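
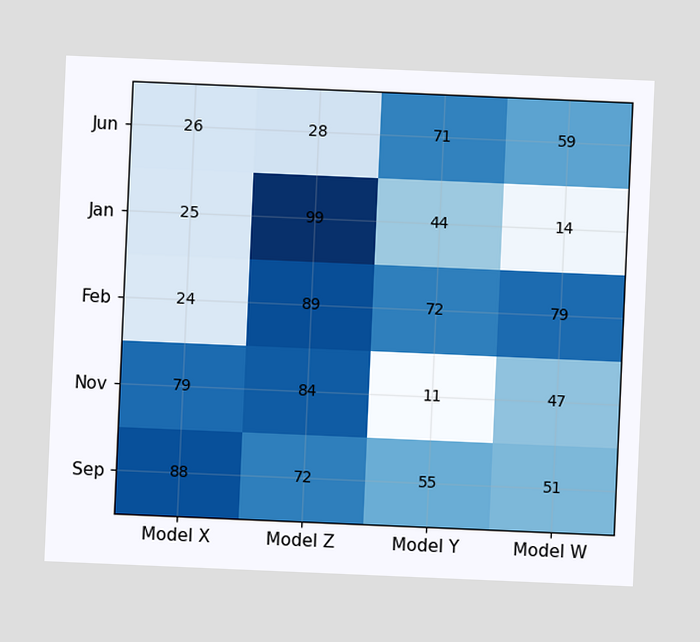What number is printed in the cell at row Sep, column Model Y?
55

The chart is tilted about 2° clockwise. The (Sep, Model Y) cell reads 55.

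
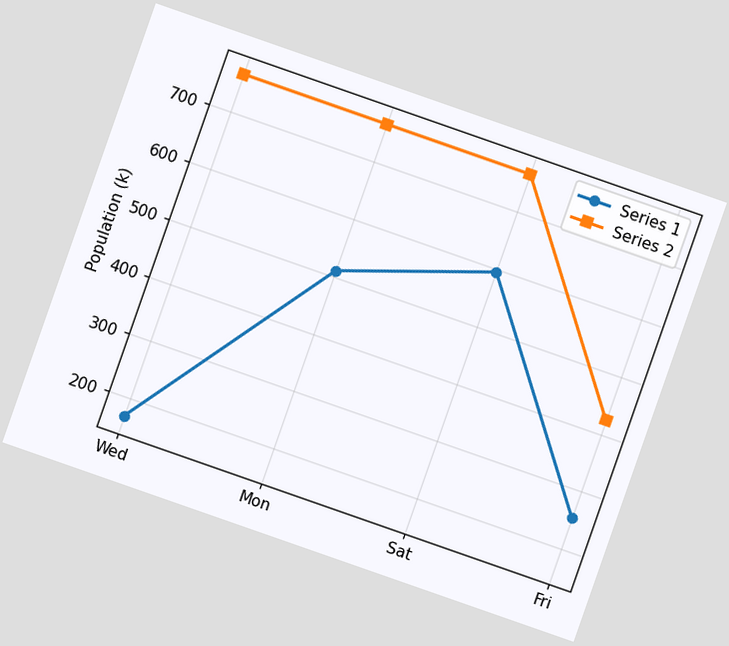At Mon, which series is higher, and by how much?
Series 2, by 255k

The chart is tilted about 19° clockwise. At Mon, Series 2 sits above the other line by 255k.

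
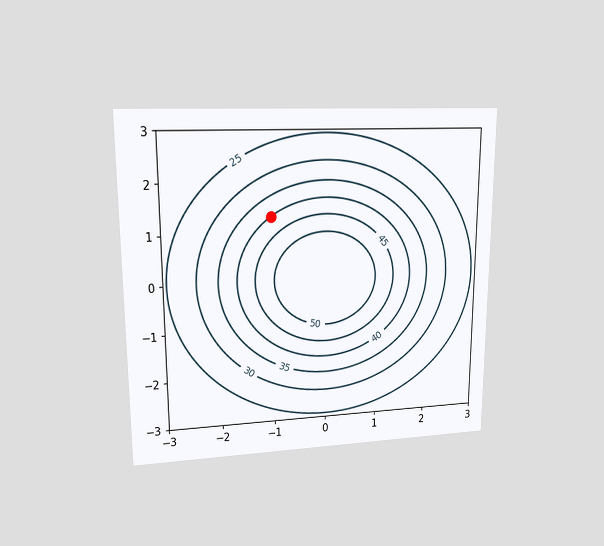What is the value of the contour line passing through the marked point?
The chart is viewed at a slight angle. The marked point sits on the contour labelled 40.

40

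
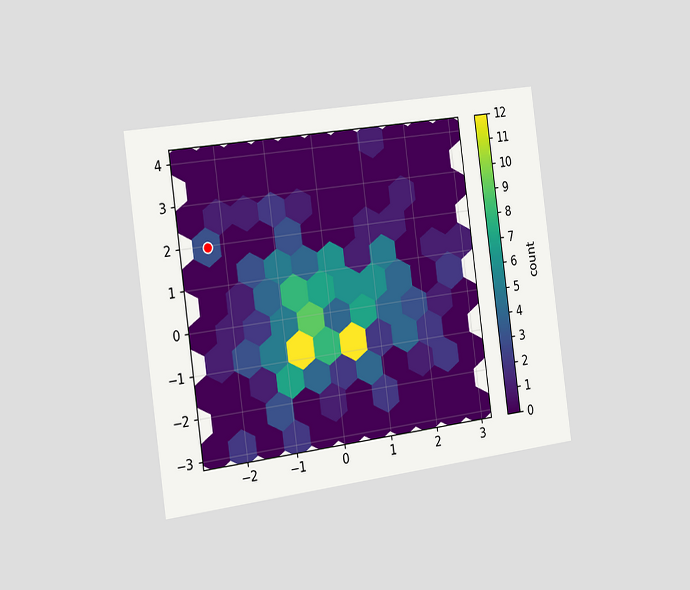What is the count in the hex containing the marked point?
The chart is tilted about 8° counter-clockwise and viewed slightly from the left. The marked hex reads 3 on the colorbar.

3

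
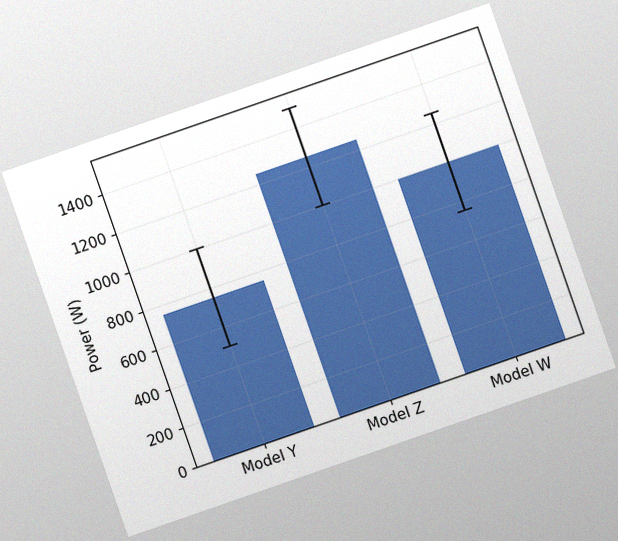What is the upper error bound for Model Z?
The chart is tilted about 19° counter-clockwise, with some photo noise. The Model Z bar's upper whisker reaches 1500W.

1500W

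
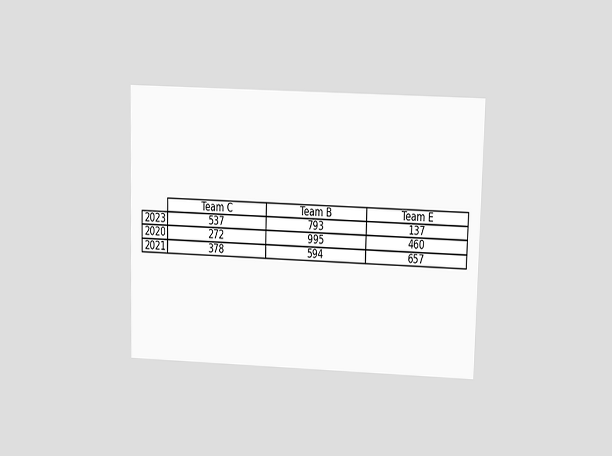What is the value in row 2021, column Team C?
The chart is viewed slightly from above. The (2021, Team C) cell reads 378.

378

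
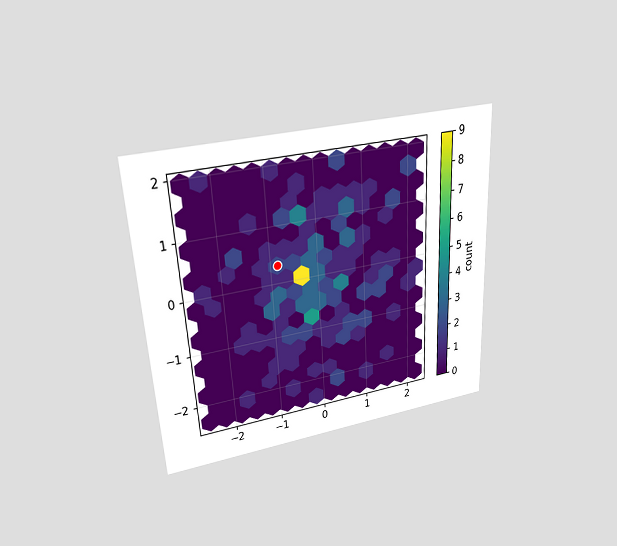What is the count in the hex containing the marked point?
The chart is tilted about 3° counter-clockwise and viewed slightly from above. The marked hex reads 2 on the colorbar.

2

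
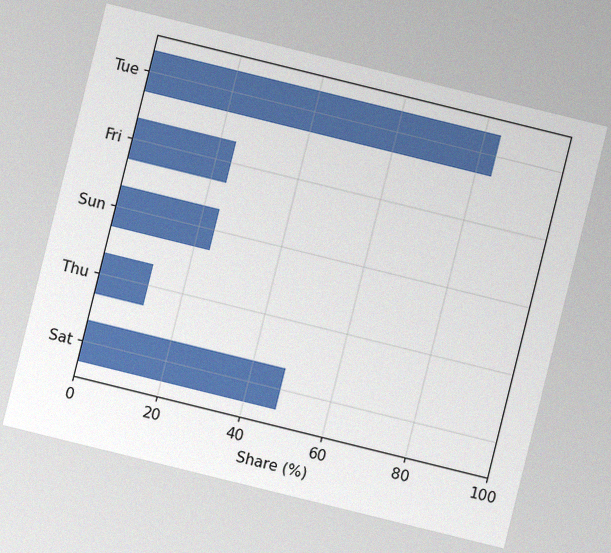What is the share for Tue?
84%

The chart is tilted about 14° clockwise, with some photo noise. Reading along the chart's x-axis, the Tue bar reaches 84%.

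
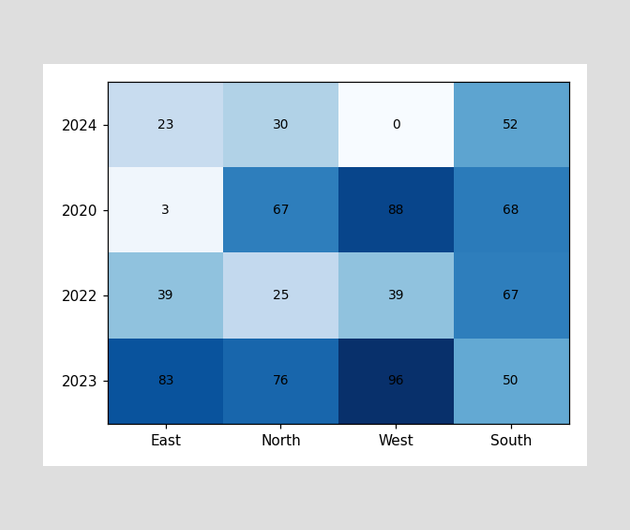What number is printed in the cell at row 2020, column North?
67

The (2020, North) cell reads 67.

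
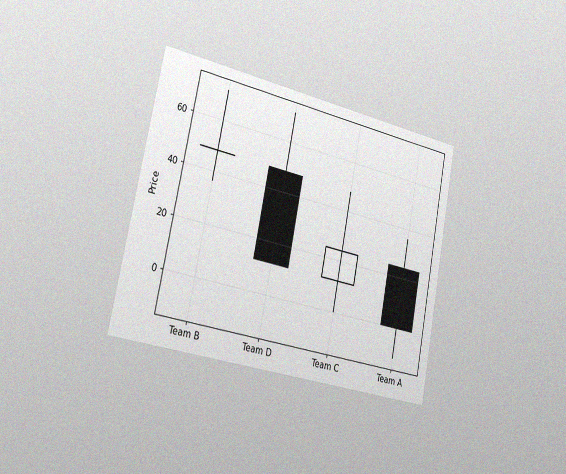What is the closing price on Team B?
The chart is tilted about 11° clockwise and viewed slightly from the left, with some photo noise. The Team B candle closes at 48.

48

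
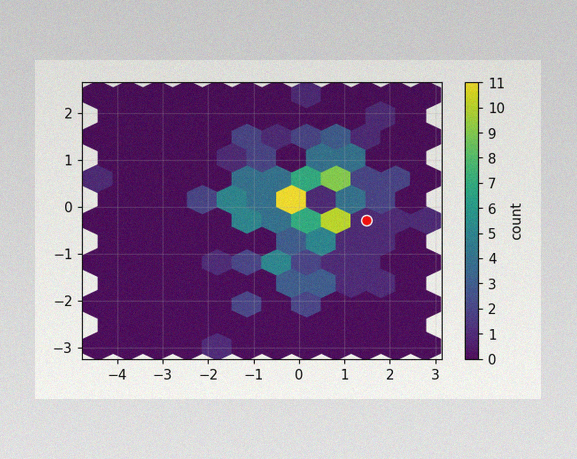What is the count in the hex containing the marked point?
1

The image has some photo noise and uneven lighting. The marked hex reads 1 on the colorbar.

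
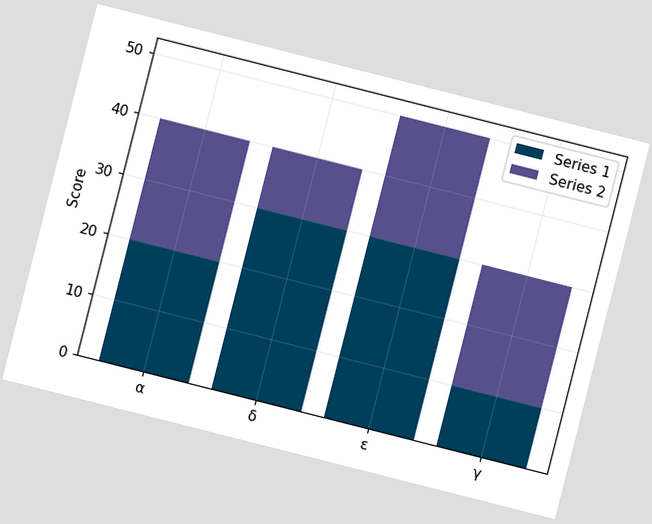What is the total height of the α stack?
40

The chart is tilted about 14° clockwise. The α stack's top reaches 40 on the y-axis.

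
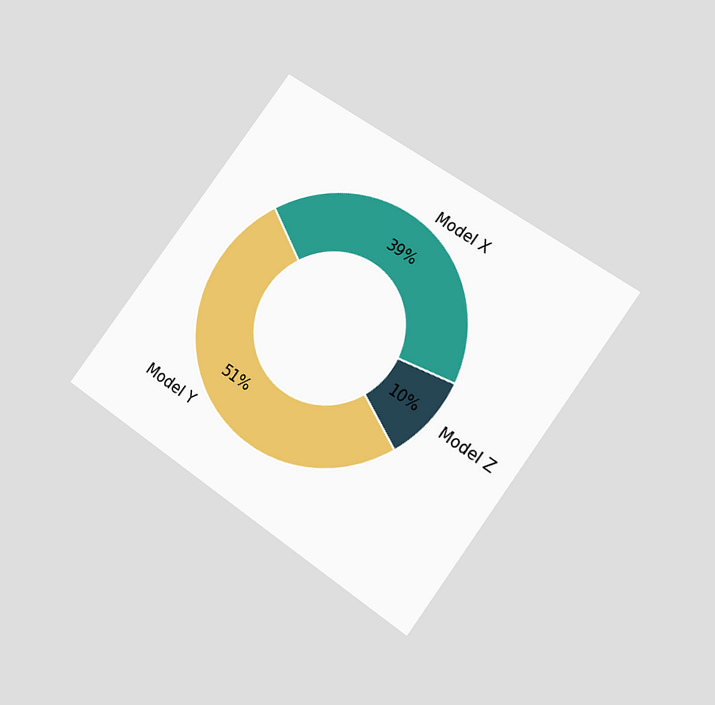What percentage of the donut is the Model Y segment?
The chart is tilted about 36° clockwise and viewed at a slight angle. The Model Y segment takes up 51% of the ring.

51%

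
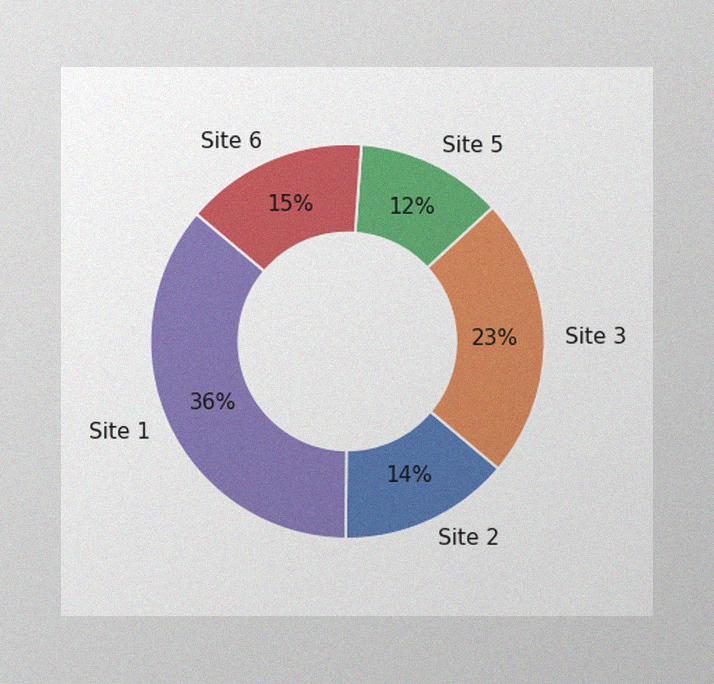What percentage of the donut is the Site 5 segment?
12%

The image has some photo noise and uneven lighting. The Site 5 segment takes up 12% of the ring.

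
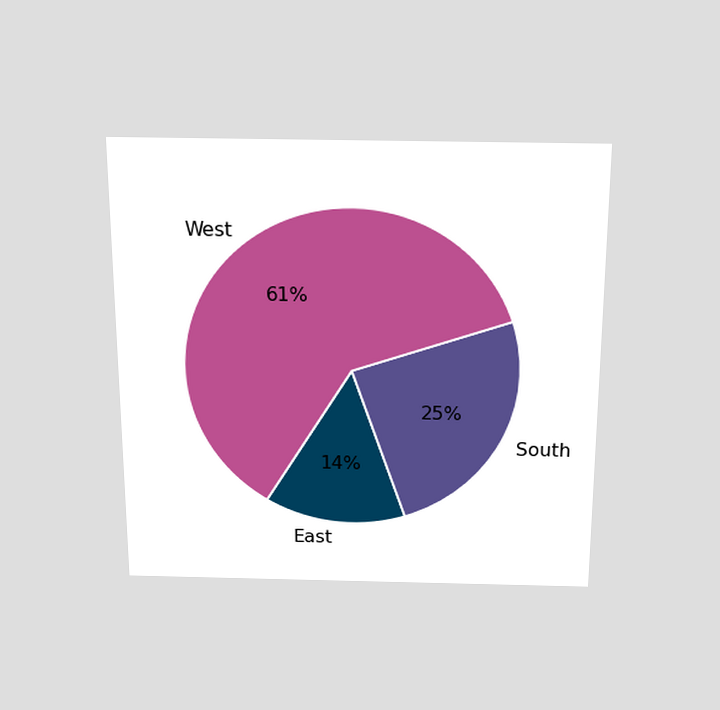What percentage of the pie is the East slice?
The chart is viewed slightly from above. The East slice takes up 14% of the pie.

14%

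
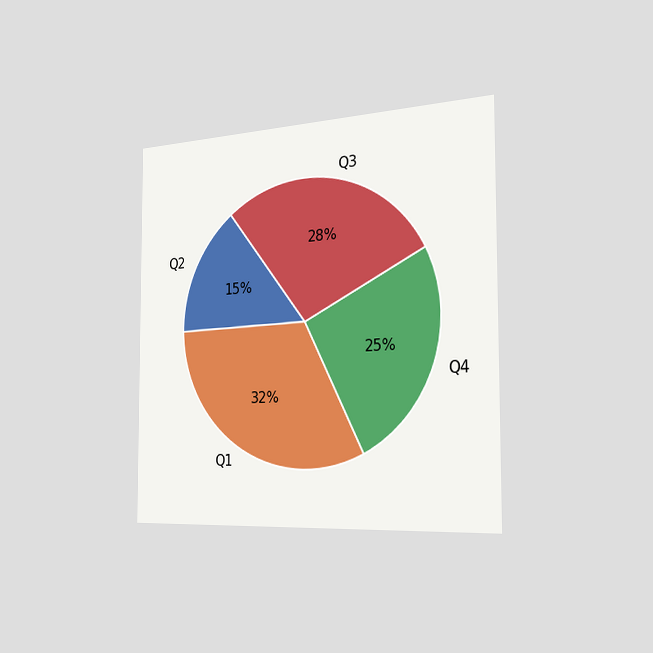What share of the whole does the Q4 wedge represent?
The chart is viewed slightly from the right. The Q4 slice takes up 25% of the pie.

25%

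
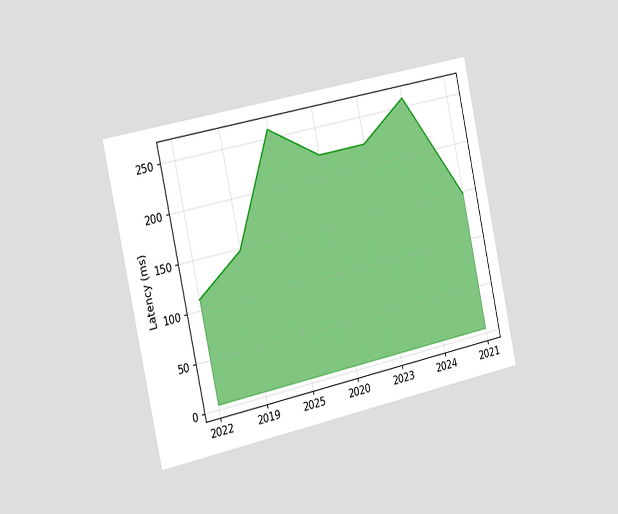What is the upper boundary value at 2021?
The chart is tilted about 12° counter-clockwise and viewed slightly from the left. At 2021 the upper boundary is at 148ms.

148ms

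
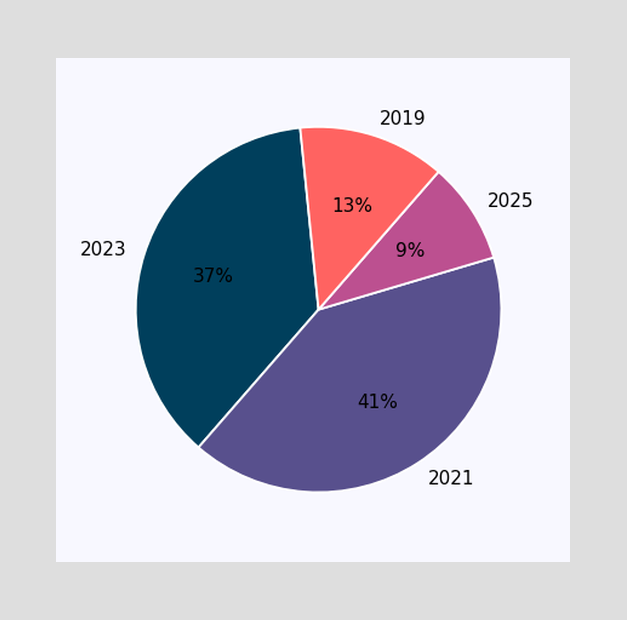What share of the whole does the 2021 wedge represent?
41%

The 2021 slice takes up 41% of the pie.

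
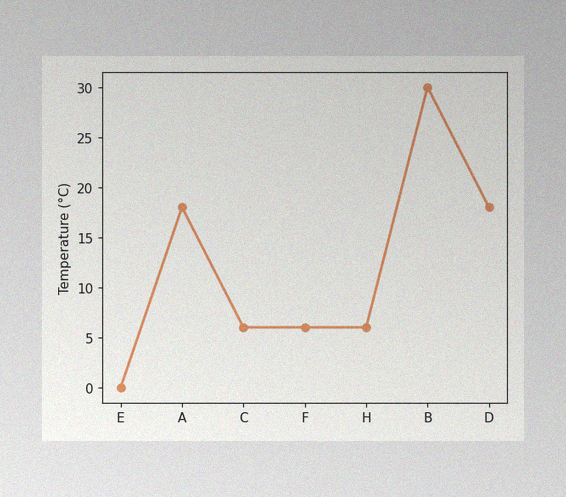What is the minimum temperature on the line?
0°C

The image has some photo noise and uneven lighting. The lowest point is at E, and reading across to the y-axis gives 0°C.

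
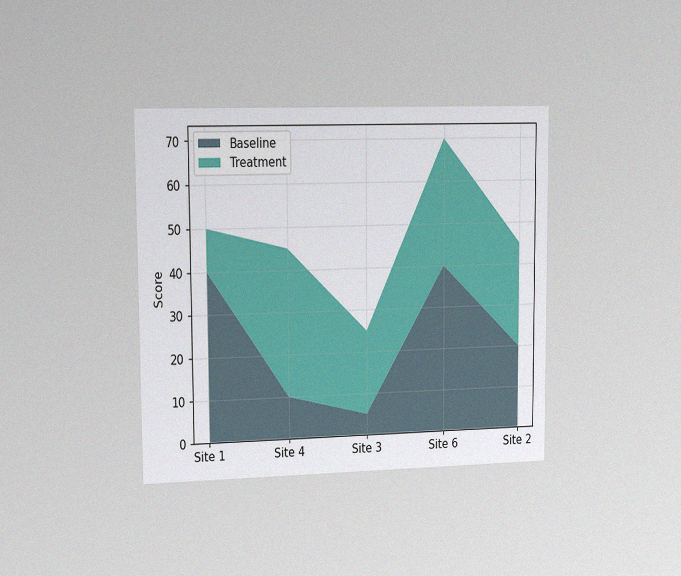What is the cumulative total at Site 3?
The chart is viewed slightly from the left, with some photo noise. The stacked total at Site 3 reaches 25.

25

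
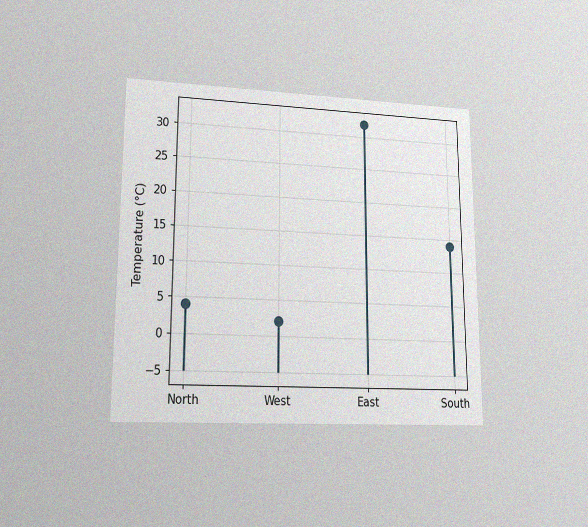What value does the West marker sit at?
2°C

The chart is viewed at a slight angle, with some photo noise. The West marker sits at 2°C.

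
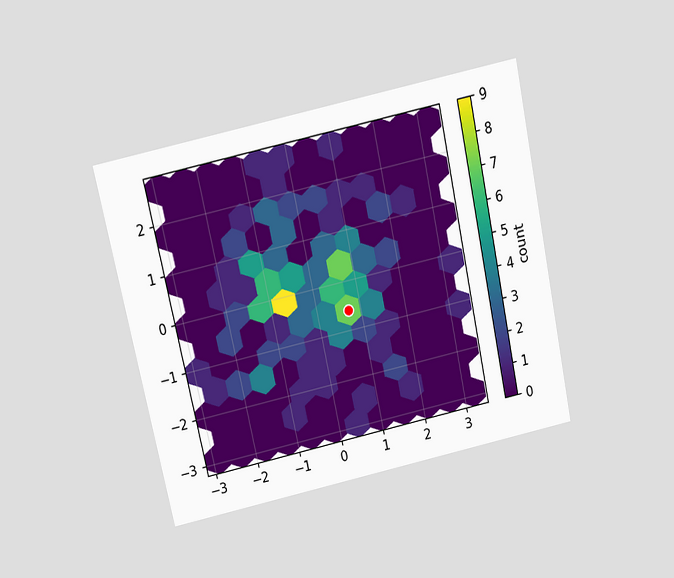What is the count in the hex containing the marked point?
7

The chart is tilted about 12° counter-clockwise and viewed slightly from above. The marked hex reads 7 on the colorbar.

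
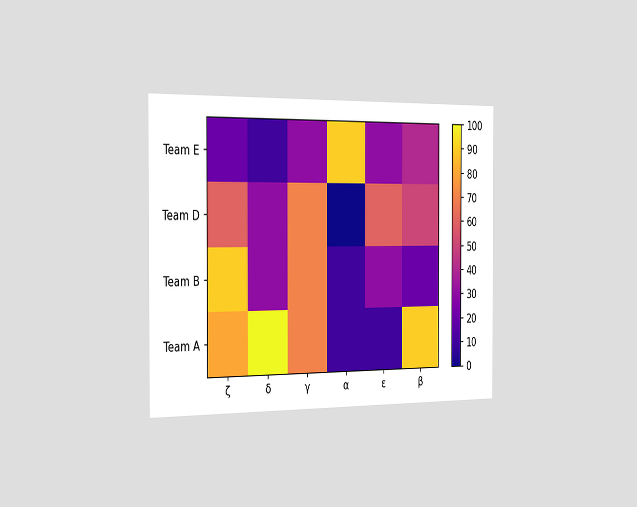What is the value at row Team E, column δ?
The chart is viewed slightly from the left. Matching cell (Team E, δ) against the colorbar gives 10.

10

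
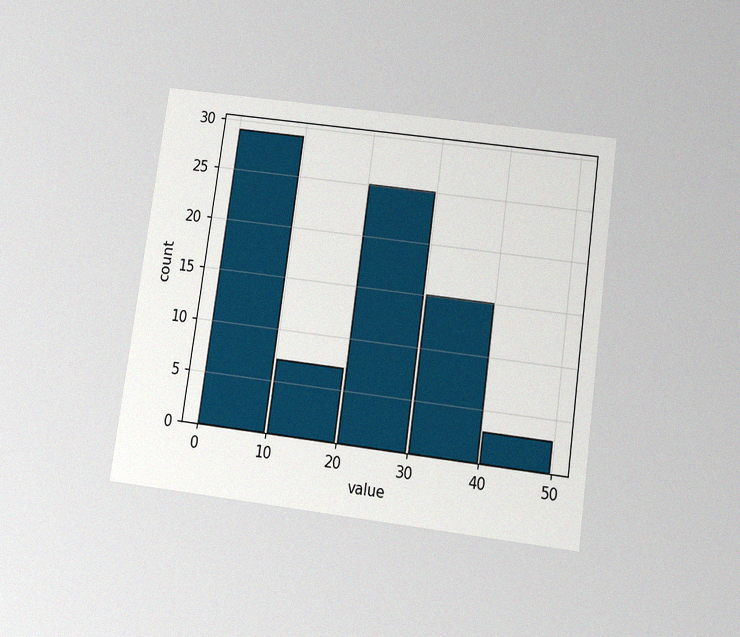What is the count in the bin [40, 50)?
3

The chart is tilted about 8° clockwise and viewed slightly from below, with some photo noise. The [40, 50) bin has height 3.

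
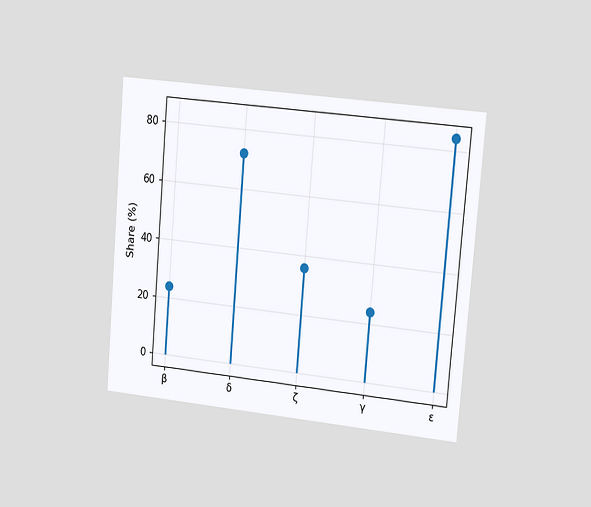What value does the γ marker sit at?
24%

The chart is tilted about 5° clockwise and viewed slightly from the right. The γ marker sits at 24%.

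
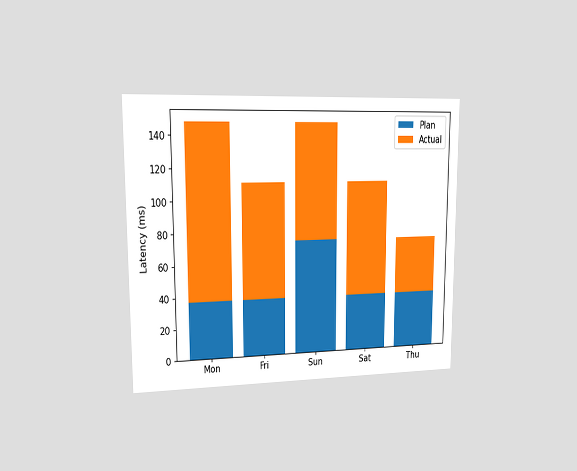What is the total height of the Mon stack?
148ms

The chart is viewed slightly from the left. The Mon stack's top reaches 148ms on the y-axis.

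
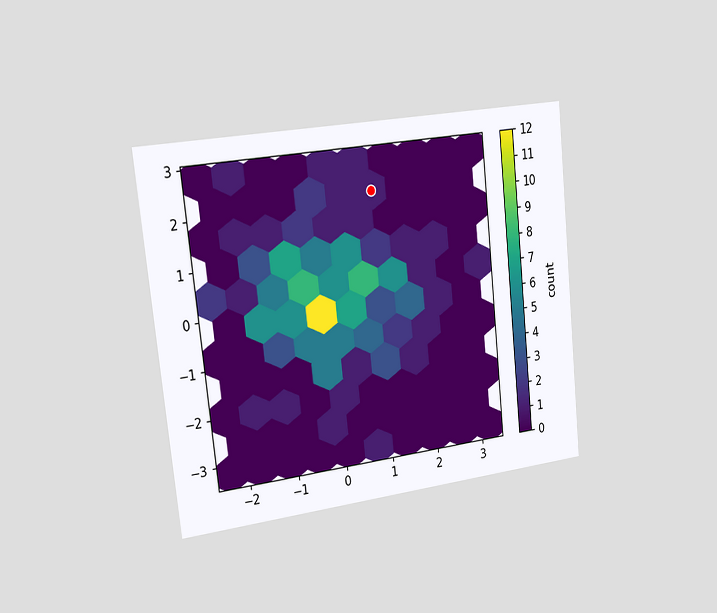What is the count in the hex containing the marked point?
1

The chart is tilted about 6° counter-clockwise and viewed slightly from the left. The marked hex reads 1 on the colorbar.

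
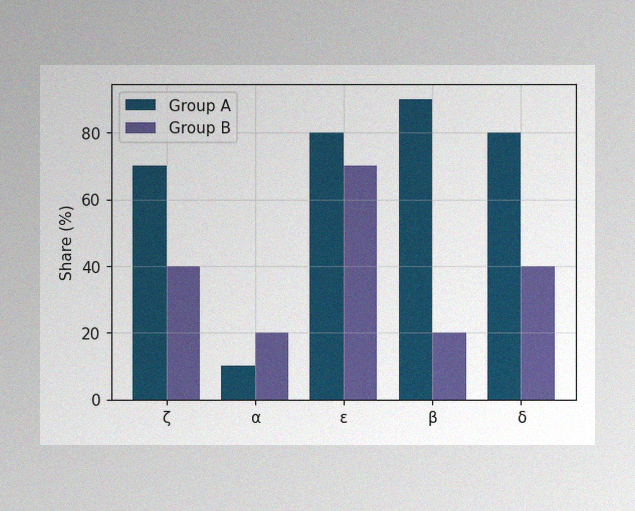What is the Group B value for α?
20%

The image has some photo noise and uneven lighting. The Group B bar at α reaches 20% on the y-axis.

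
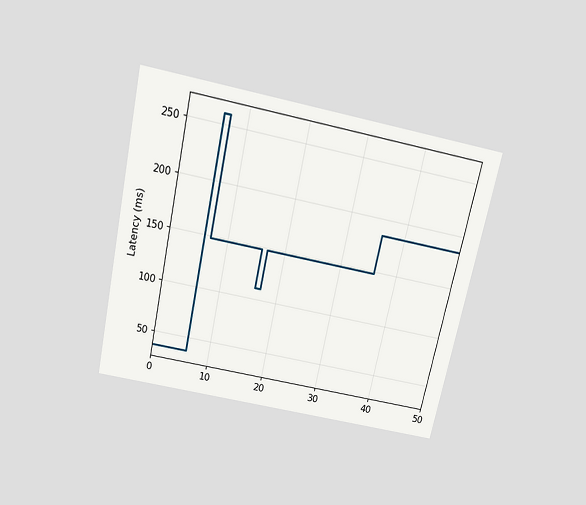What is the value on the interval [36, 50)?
The chart is tilted about 12° clockwise and viewed slightly from above. On [36, 50) the step sits at 185ms.

185ms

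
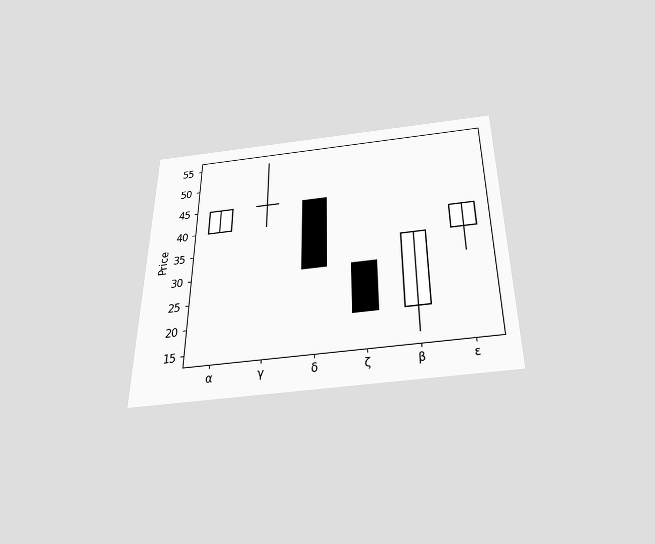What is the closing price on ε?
40

The chart is viewed slightly from below. The ε candle closes at 40.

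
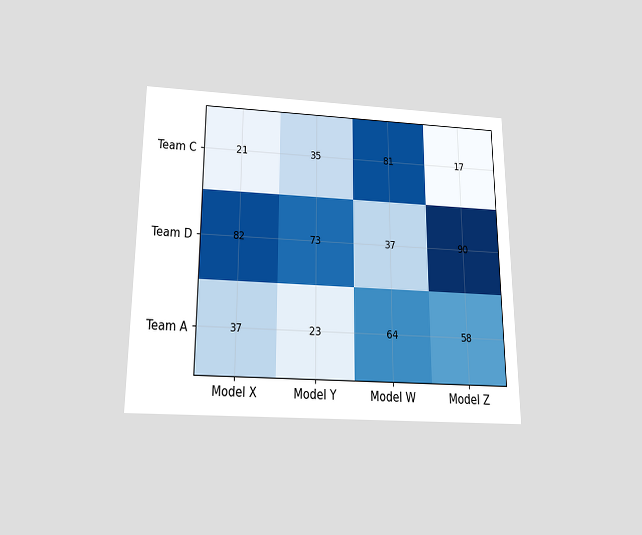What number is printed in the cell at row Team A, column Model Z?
The chart is viewed slightly from below. The (Team A, Model Z) cell reads 58.

58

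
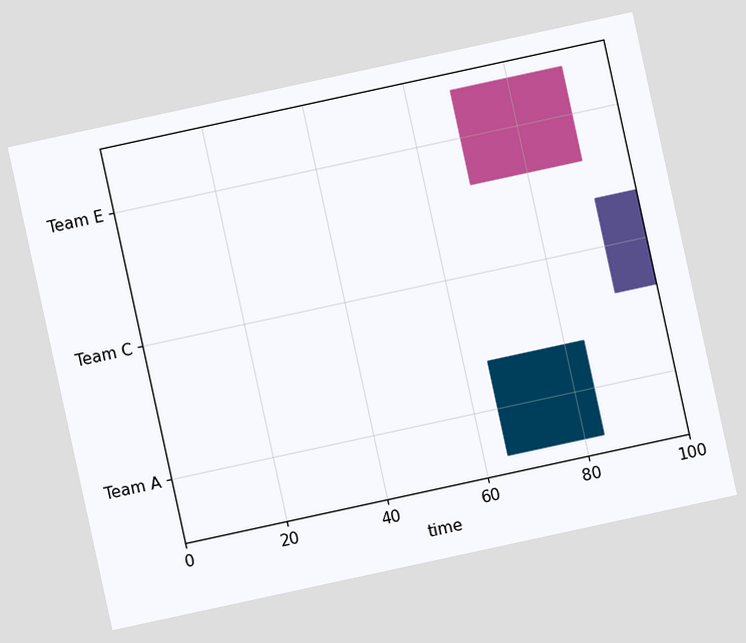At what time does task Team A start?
65

The chart is tilted about 12° counter-clockwise. The Team A bar begins at t=65.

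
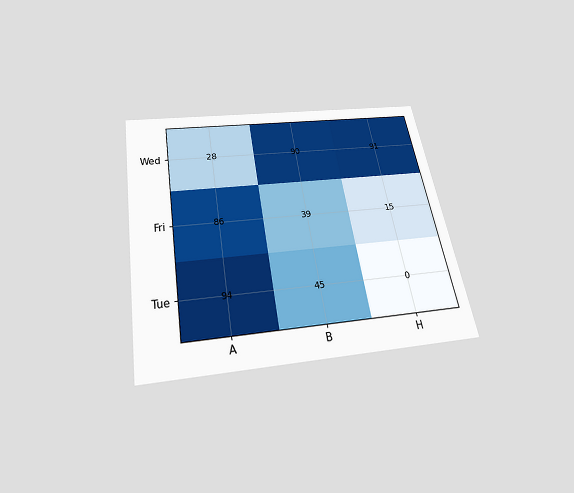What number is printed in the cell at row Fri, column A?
The chart is tilted about 10° counter-clockwise and viewed slightly from below. The (Fri, A) cell reads 86.

86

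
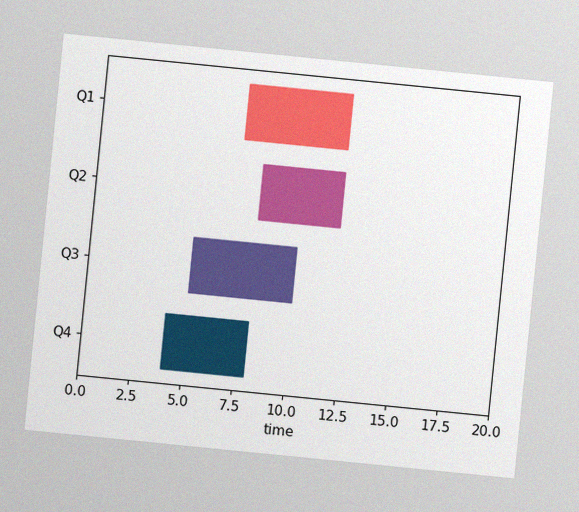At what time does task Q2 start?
8

The chart is tilted about 6° clockwise, with some photo noise. The Q2 bar begins at t=8.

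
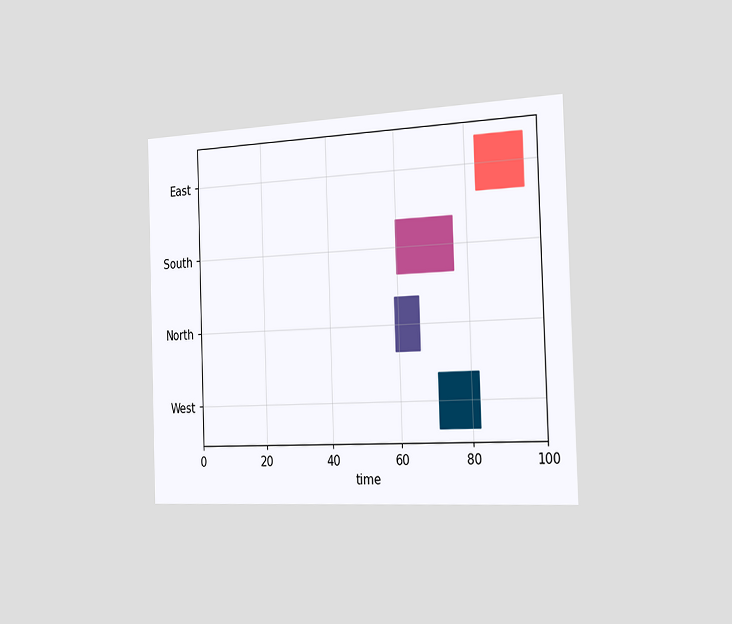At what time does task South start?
60

The chart is viewed slightly from the right. The South bar begins at t=60.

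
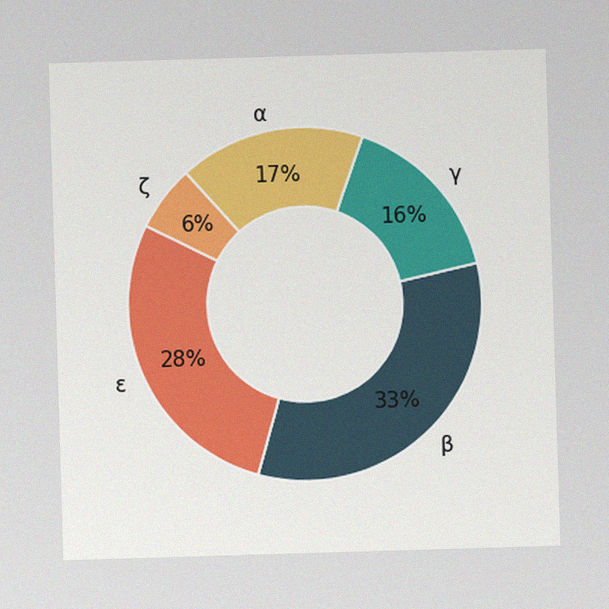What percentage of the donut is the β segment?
33%

The image has some photo noise and uneven lighting. The β segment takes up 33% of the ring.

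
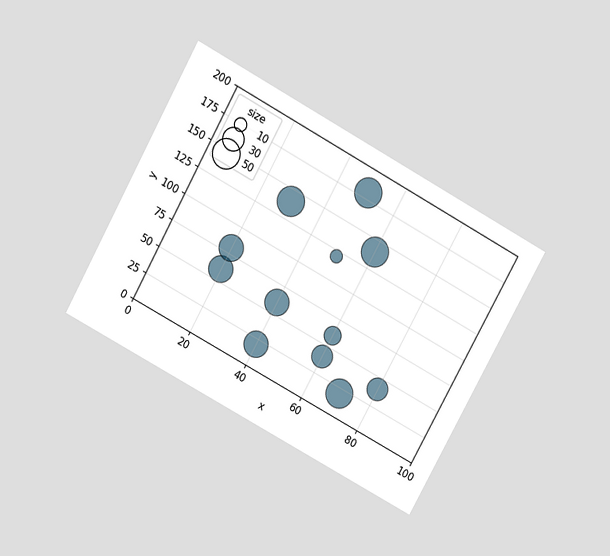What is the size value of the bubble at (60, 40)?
30

The chart is tilted about 29° clockwise and viewed slightly from above. Matching the bubble at (60, 40) against the size legend gives 30.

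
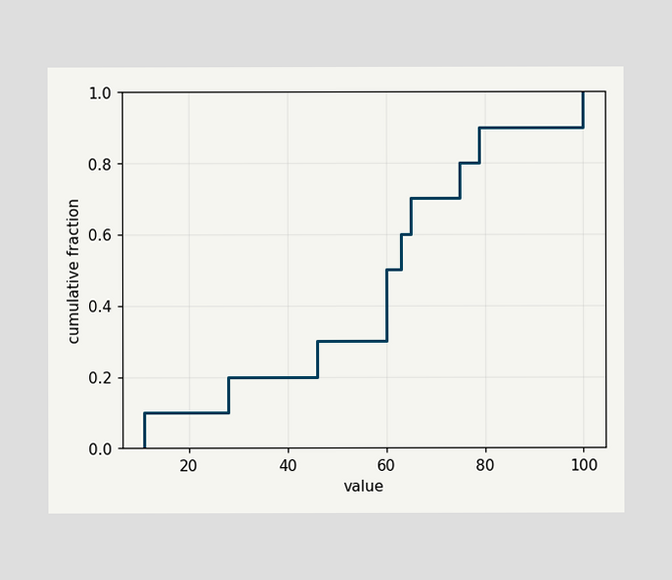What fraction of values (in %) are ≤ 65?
70%

At x=65 the ECDF step is at 70%.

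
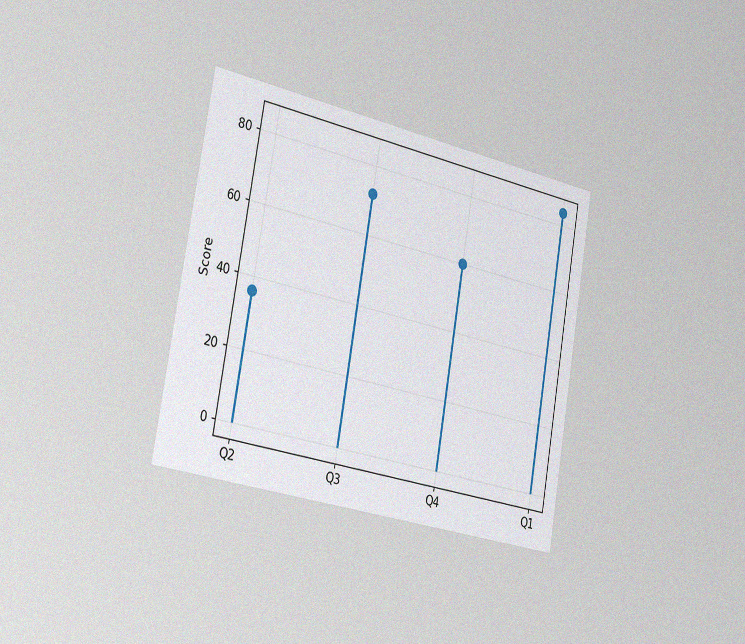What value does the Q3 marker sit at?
72

The chart is tilted about 10° clockwise and viewed slightly from the left, with some photo noise. The Q3 marker sits at 72.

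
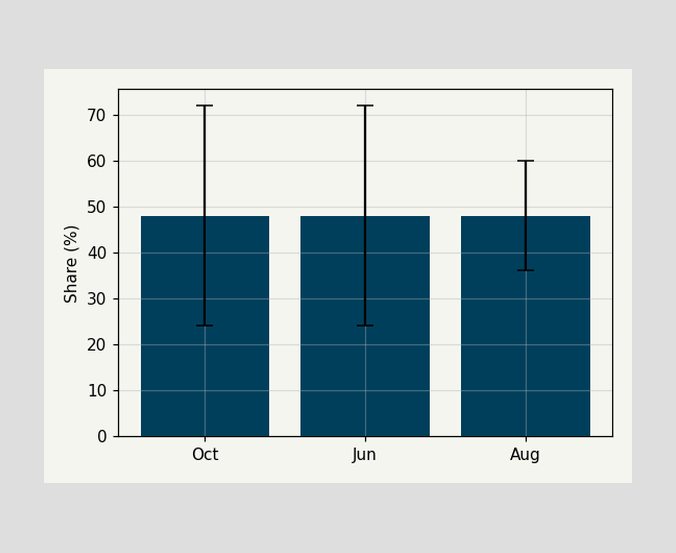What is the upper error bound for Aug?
The Aug bar's upper whisker reaches 60%.

60%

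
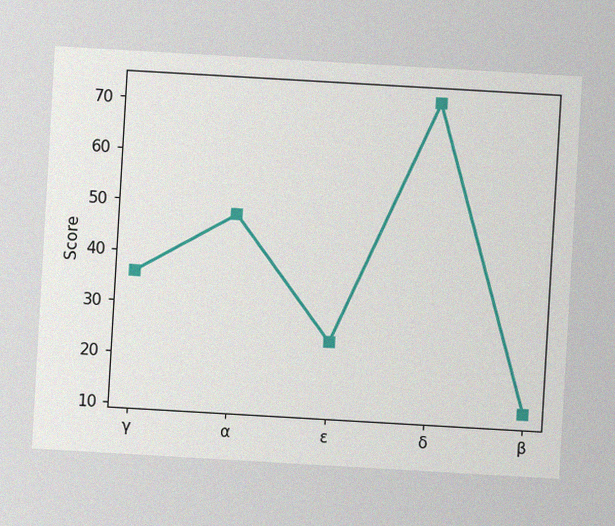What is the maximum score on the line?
72

The chart is tilted about 3° clockwise, with some photo noise. The highest point is at δ, and reading across to the y-axis gives 72.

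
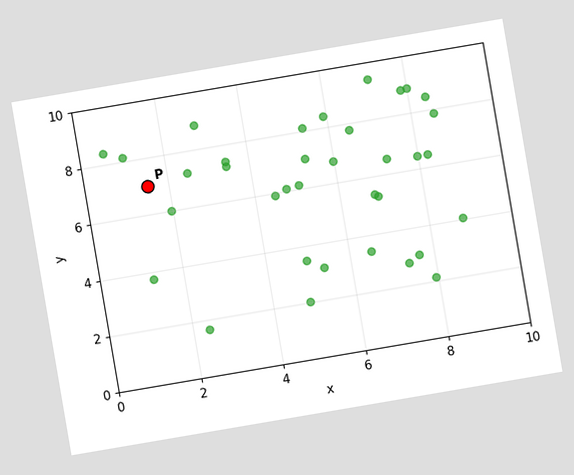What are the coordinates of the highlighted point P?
The chart is tilted about 10° counter-clockwise. Following the gridlines from P to each axis, P sits at (1.5, 7).

(1.5, 7)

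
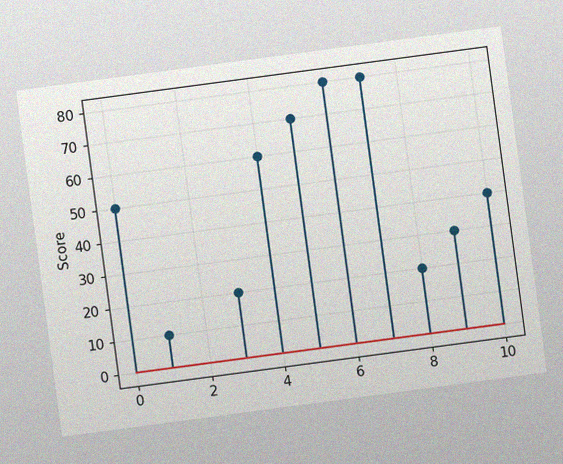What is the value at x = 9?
30

The chart is tilted about 8° counter-clockwise, with some photo noise. The stem at x=9 reaches 30.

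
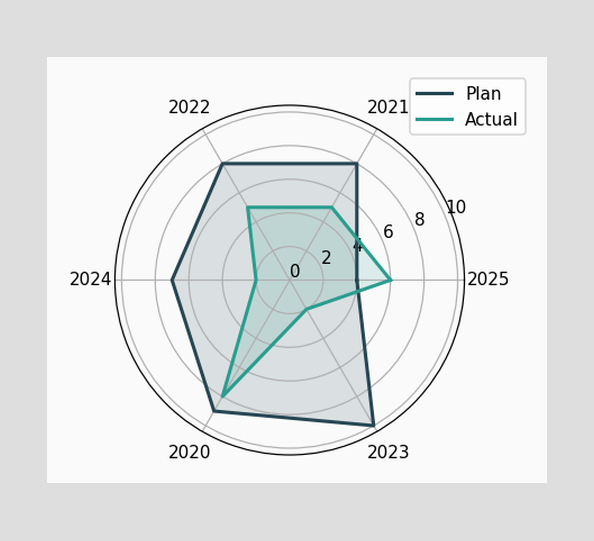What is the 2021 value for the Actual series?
On the 2021 axis, Actual reaches 5.

5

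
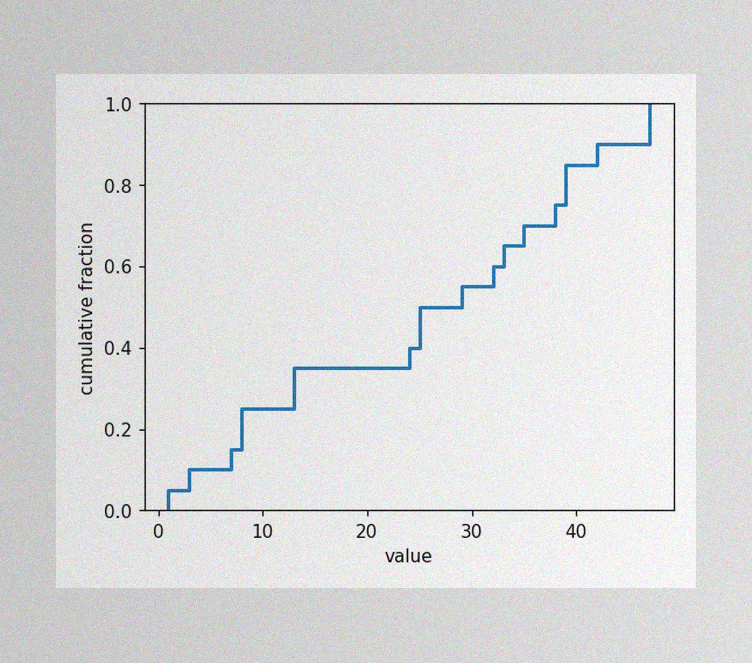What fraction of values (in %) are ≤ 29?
The image has some photo noise and uneven lighting. At x=29 the ECDF step is at 55%.

55%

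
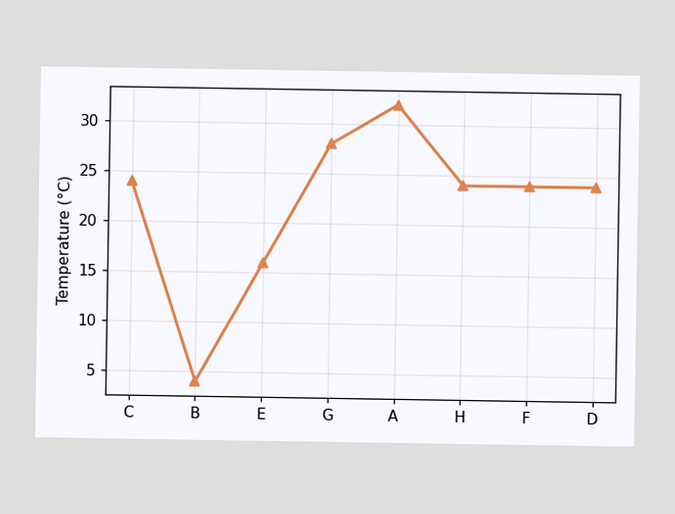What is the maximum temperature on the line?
The highest point is at A, and reading across to the y-axis gives 32°C.

32°C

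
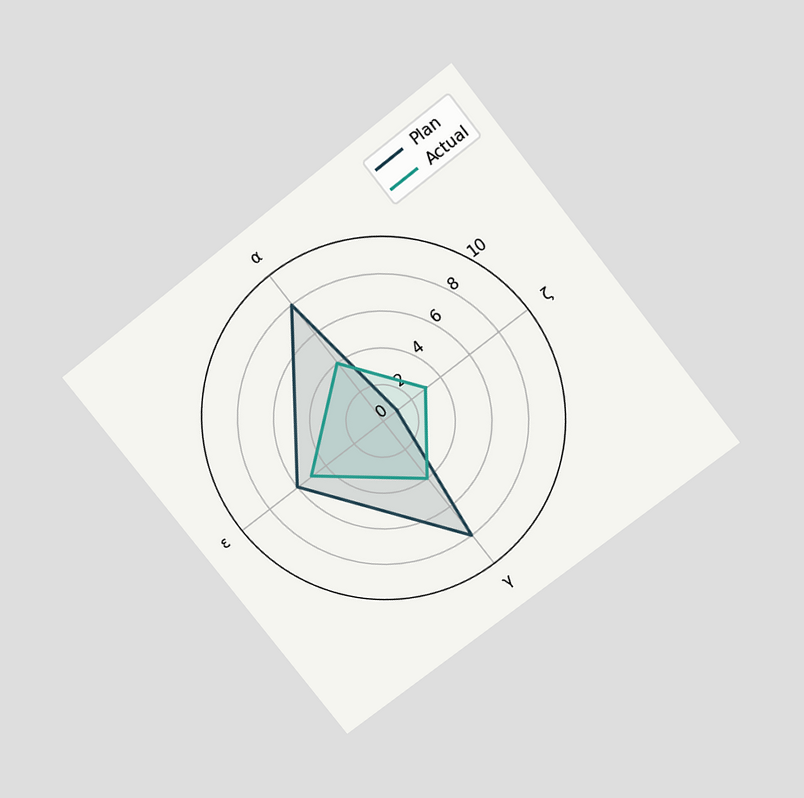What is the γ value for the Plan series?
8

The chart is tilted about 38° counter-clockwise and viewed slightly from above. On the γ axis, Plan reaches 8.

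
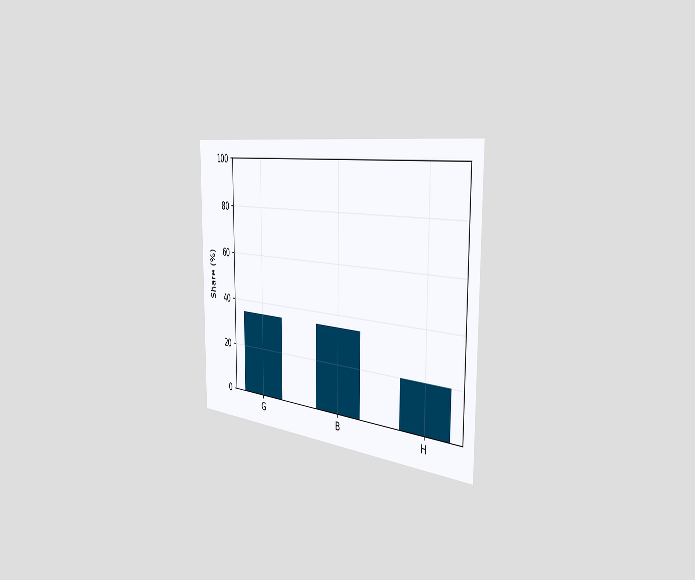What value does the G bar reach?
The chart is viewed slightly from the right. Reading along the chart's y-axis, the G bar reaches 35%.

35%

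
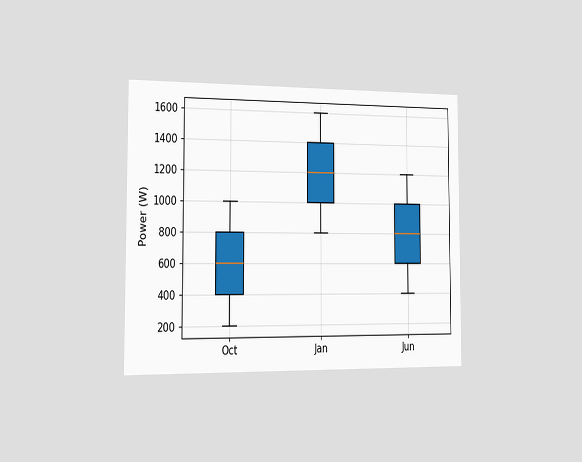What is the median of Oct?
The chart is viewed slightly from the left. The median line in the Oct box sits at 600W.

600W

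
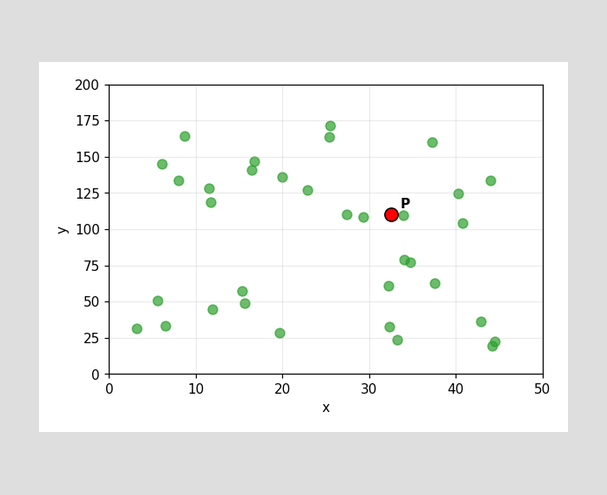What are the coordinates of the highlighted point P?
Following the gridlines from P to each axis, P sits at (32.5, 110).

(32.5, 110)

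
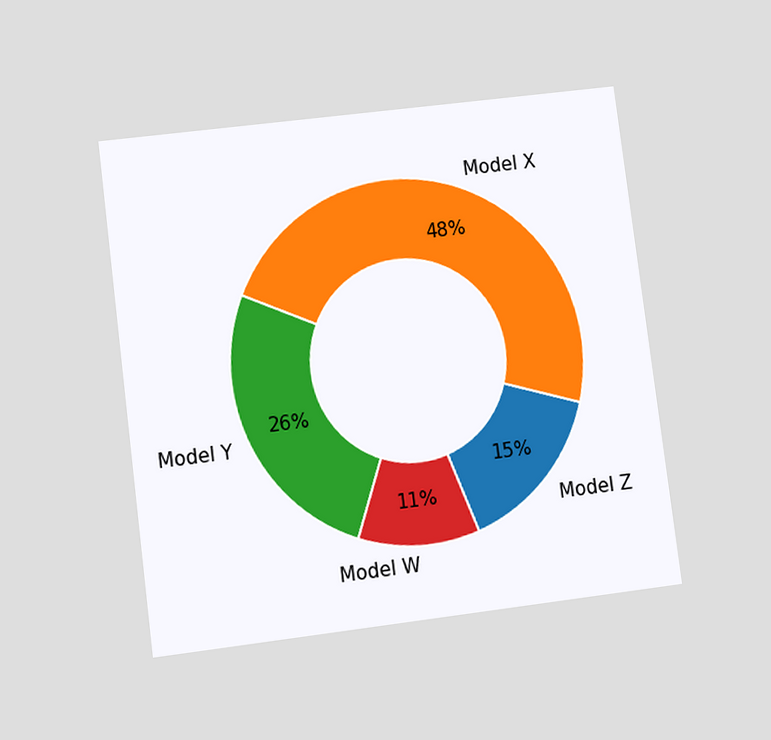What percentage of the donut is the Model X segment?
The chart is tilted about 7° counter-clockwise and viewed at a slight angle. The Model X segment takes up 48% of the ring.

48%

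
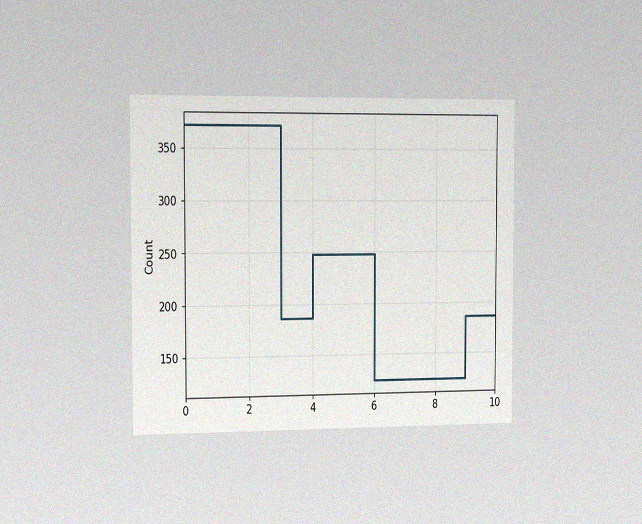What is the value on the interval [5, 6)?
248

The chart is viewed slightly from the left, with some photo noise. On [5, 6) the step sits at 248.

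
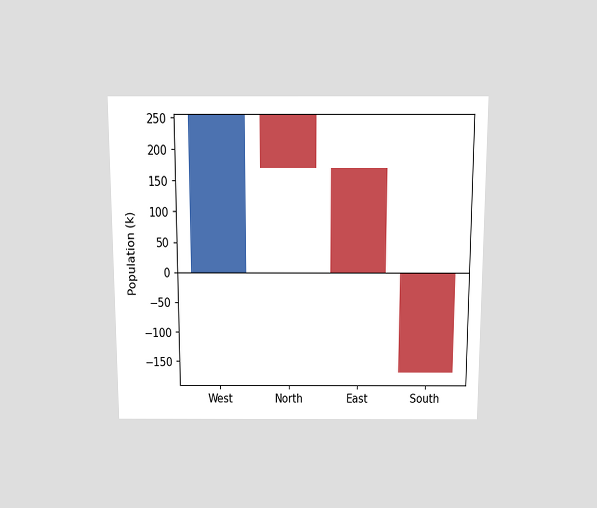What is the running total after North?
The chart is viewed slightly from above. After North the running total reaches 170k.

170k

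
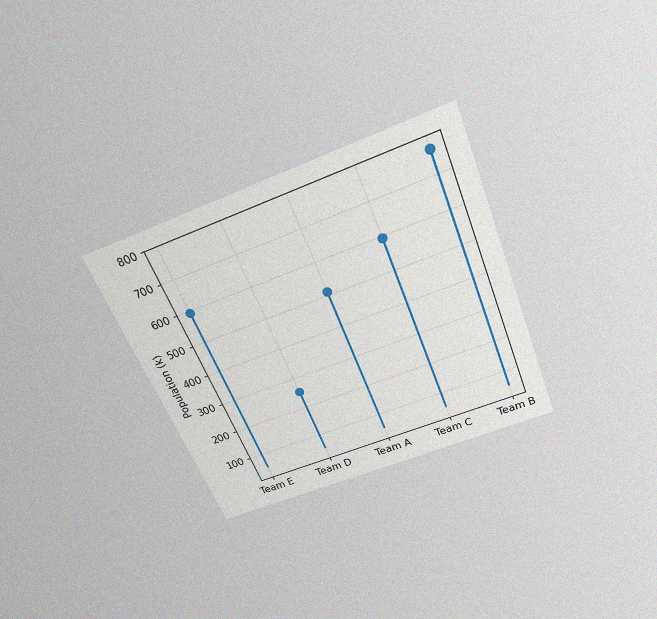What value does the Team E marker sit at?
The chart is tilted about 22° counter-clockwise and viewed slightly from above, with some photo noise. The Team E marker sits at 595k.

595k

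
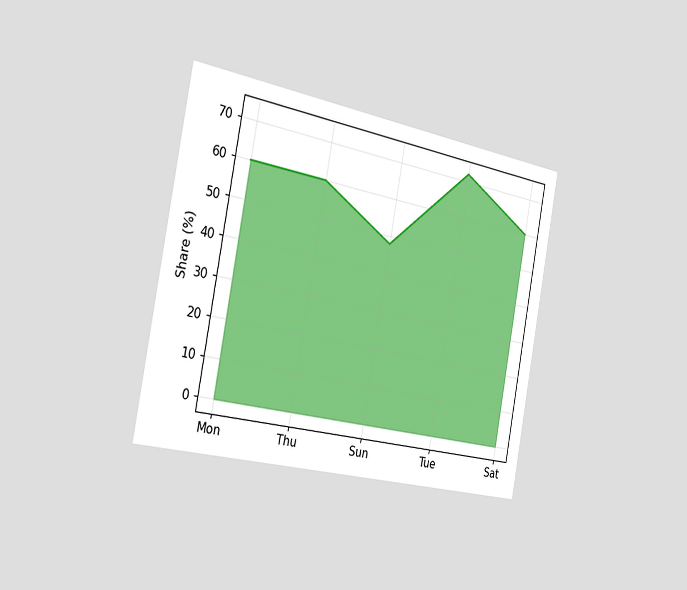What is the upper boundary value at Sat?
60%

The chart is tilted about 11° clockwise and viewed slightly from the left. At Sat the upper boundary is at 60%.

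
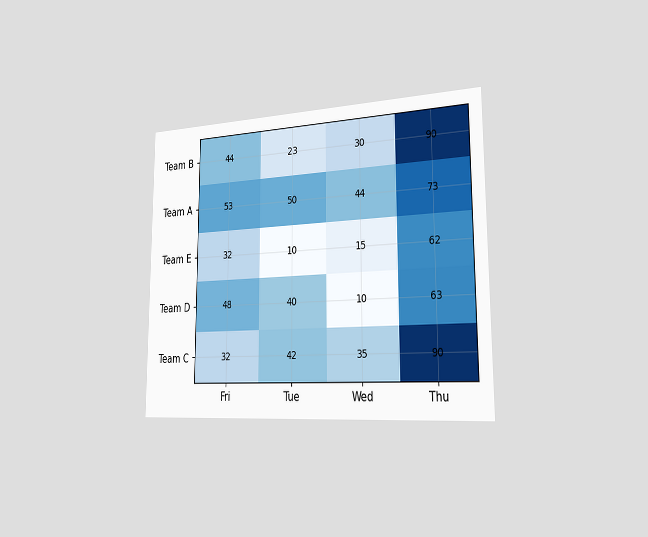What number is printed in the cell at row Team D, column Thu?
The chart is viewed slightly from the right. The (Team D, Thu) cell reads 63.

63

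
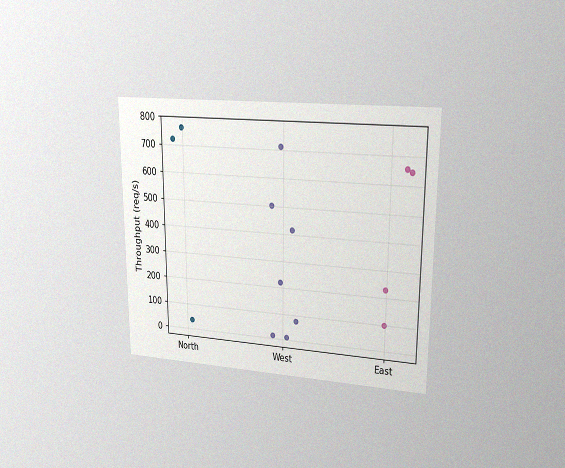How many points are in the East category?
4

The chart is viewed at a slight angle, with some photo noise. Counting the markers in the East column gives 4.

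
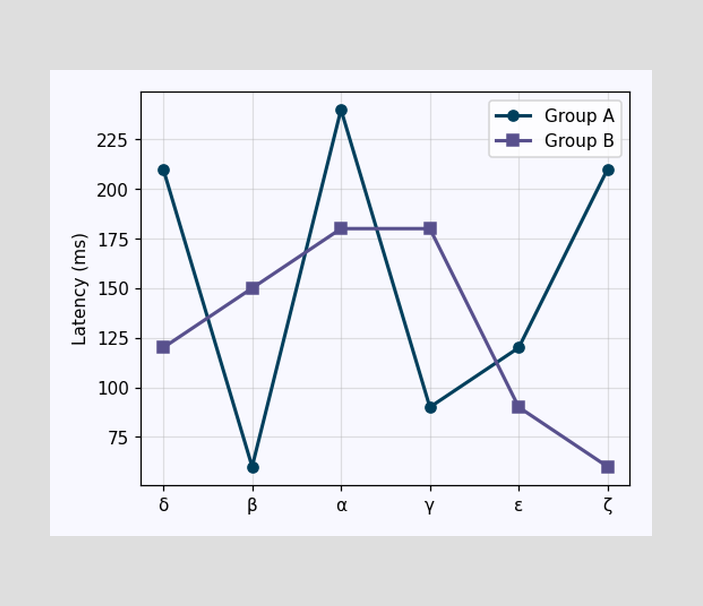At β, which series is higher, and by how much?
At β, Group B sits above the other line by 90ms.

Group B, by 90ms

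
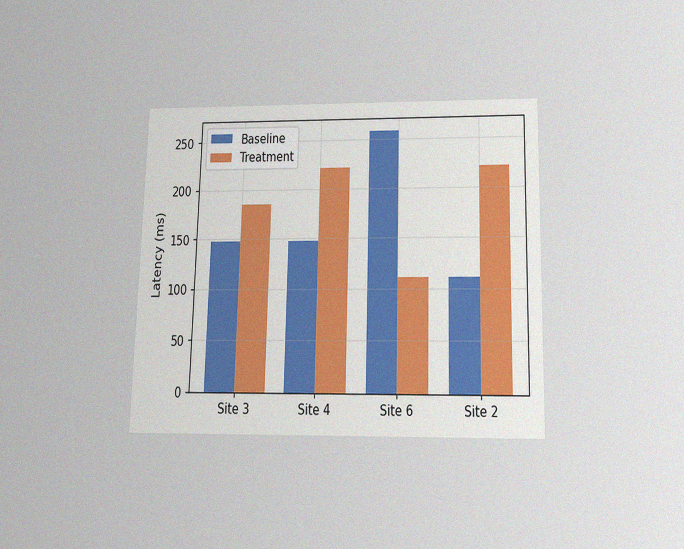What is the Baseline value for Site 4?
148ms

The chart is viewed slightly from below, with some photo noise. The Baseline bar at Site 4 reaches 148ms on the y-axis.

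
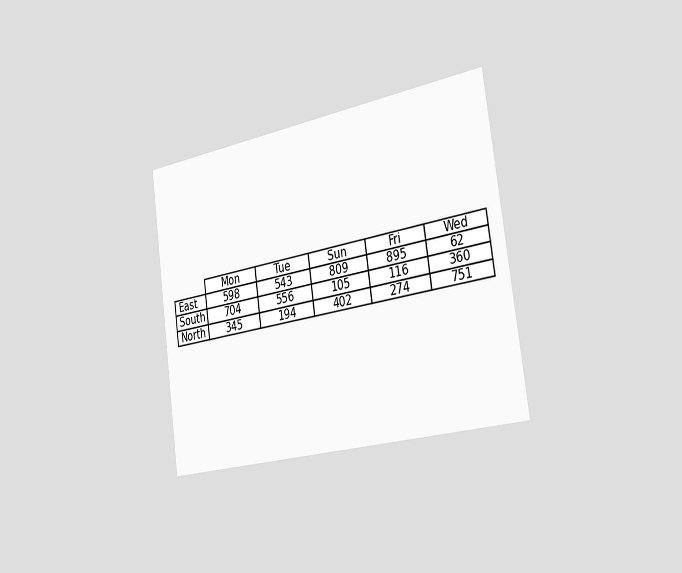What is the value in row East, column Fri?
895

The chart is tilted about 8° counter-clockwise and viewed slightly from the right. The (East, Fri) cell reads 895.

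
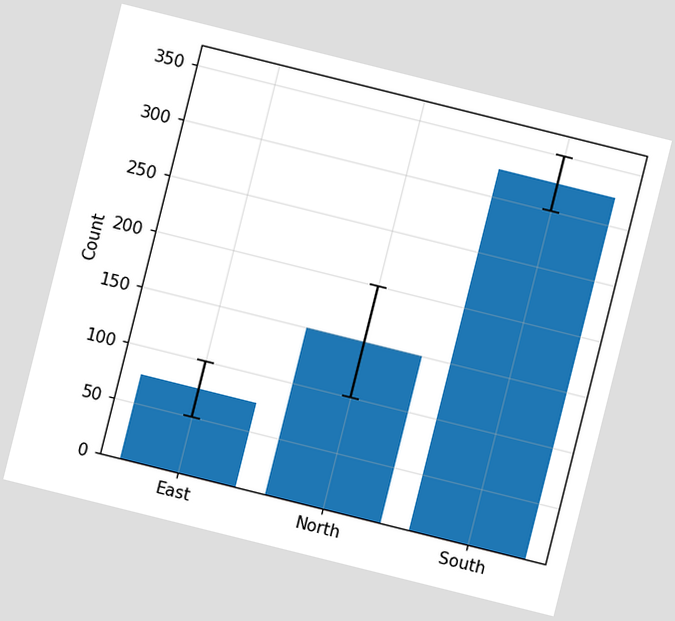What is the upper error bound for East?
The chart is tilted about 14° clockwise. The East bar's upper whisker reaches 100.

100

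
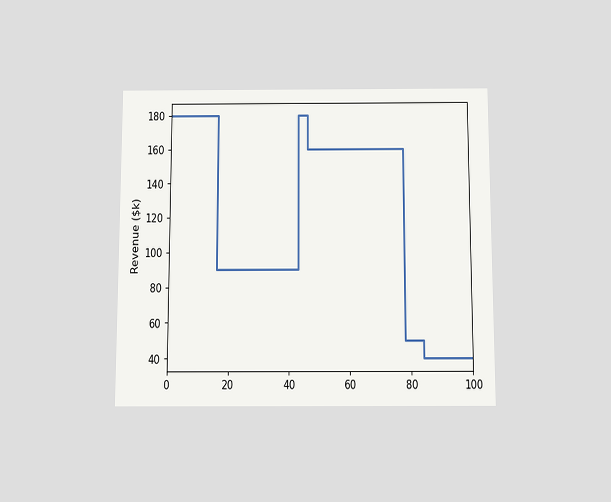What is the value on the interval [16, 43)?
$90k

The chart is viewed slightly from below. On [16, 43) the step sits at $90k.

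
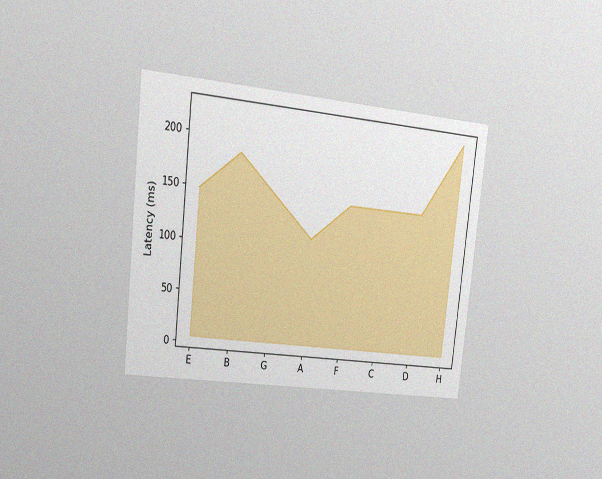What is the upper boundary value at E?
148ms

The chart is tilted about 6° clockwise and viewed at a slight angle, with some photo noise. At E the upper boundary is at 148ms.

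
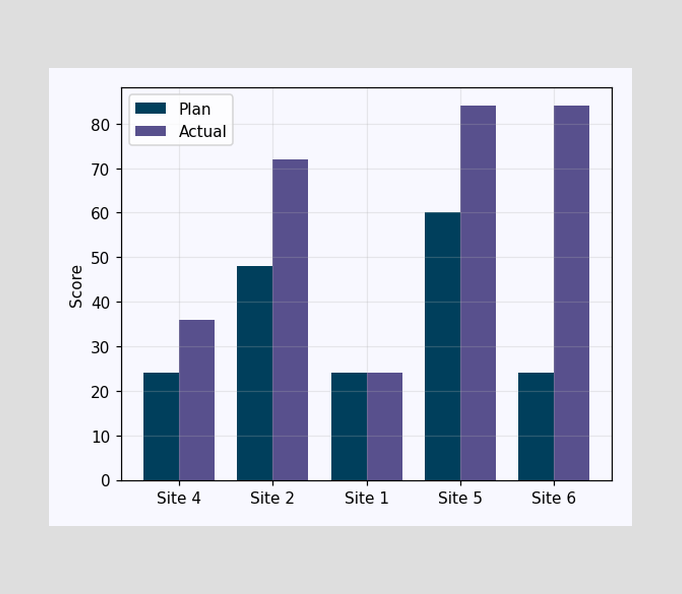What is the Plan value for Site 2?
The Plan bar at Site 2 reaches 48 on the y-axis.

48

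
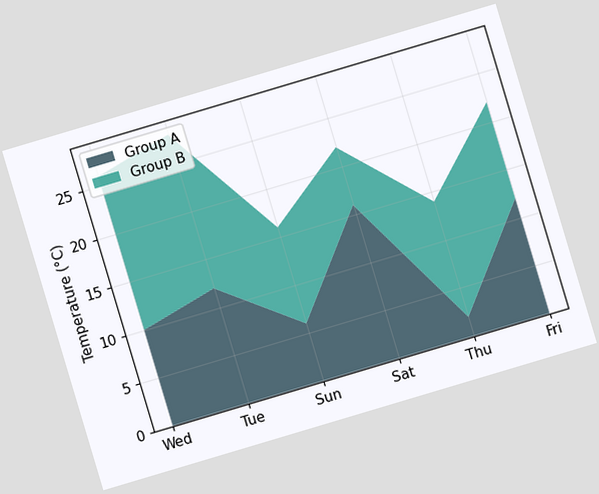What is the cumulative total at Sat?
The chart is tilted about 17° counter-clockwise. The stacked total at Sat reaches 22°C.

22°C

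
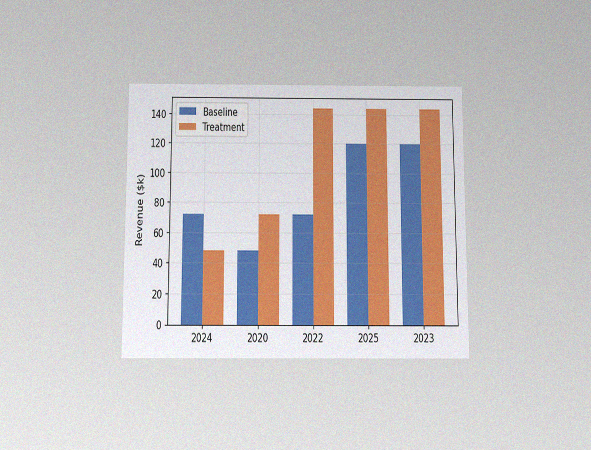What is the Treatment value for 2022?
$144k

The chart is viewed slightly from below, with some photo noise. The Treatment bar at 2022 reaches $144k on the y-axis.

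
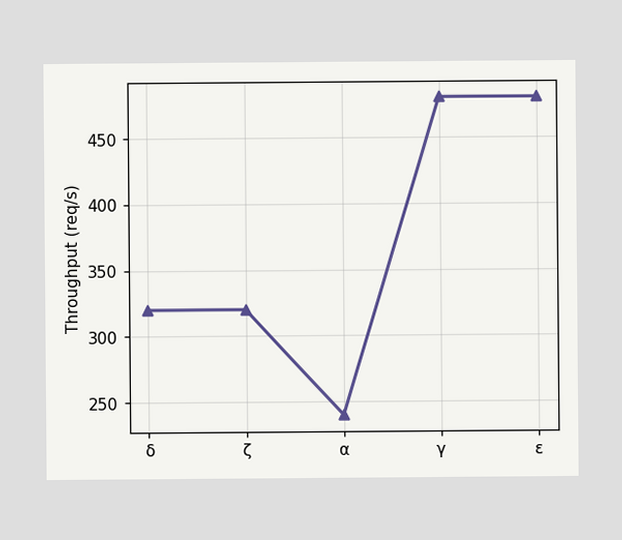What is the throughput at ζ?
320req/s

At ζ, the line is at 320req/s.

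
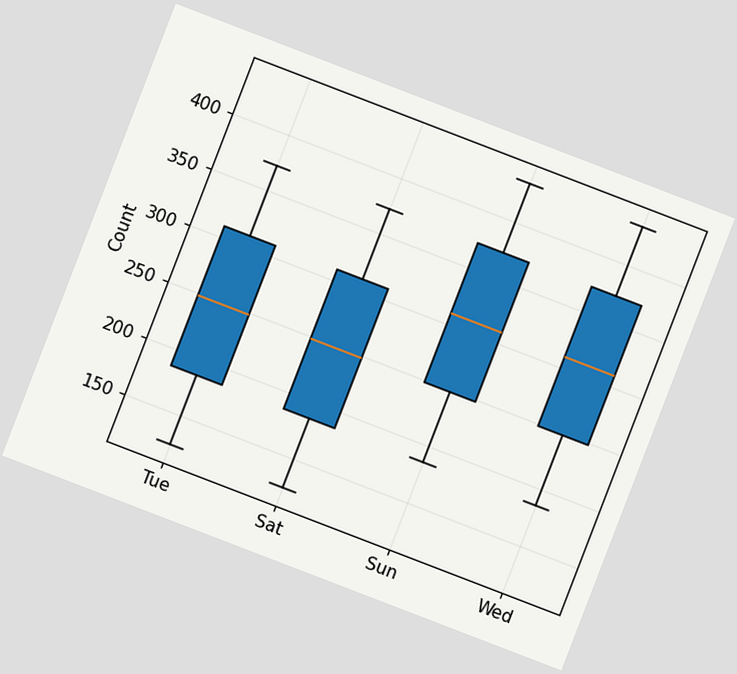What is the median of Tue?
248

The chart is tilted about 21° clockwise. The median line in the Tue box sits at 248.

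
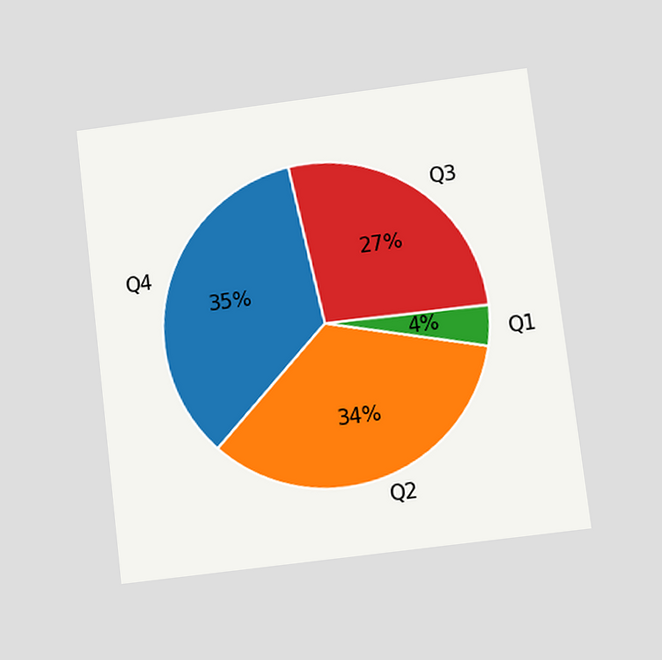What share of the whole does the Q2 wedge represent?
The chart is tilted about 7° counter-clockwise and viewed slightly from below. The Q2 slice takes up 34% of the pie.

34%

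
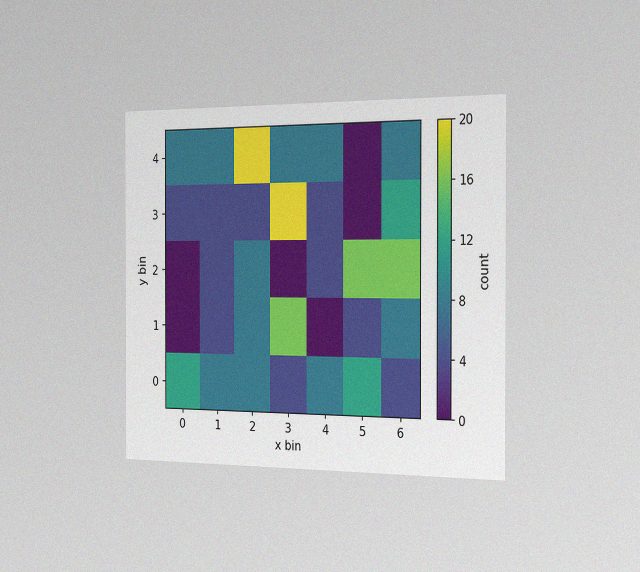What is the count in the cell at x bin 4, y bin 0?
The chart is viewed slightly from the right, with some photo noise. Matching the cell (4, 0) against the colorbar gives 8.

8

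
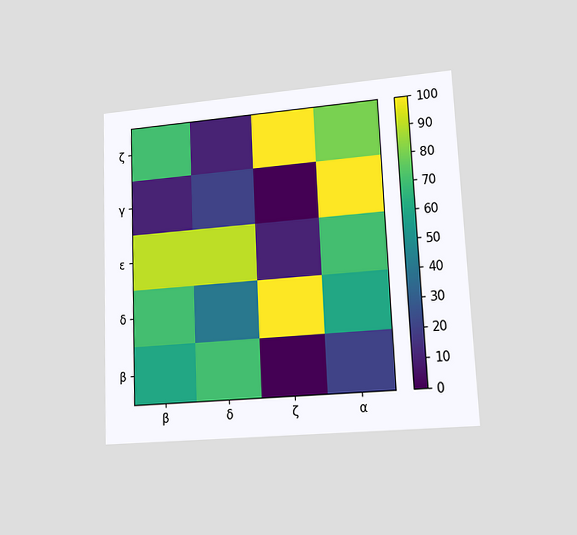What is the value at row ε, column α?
70

The chart is tilted about 3° counter-clockwise and viewed at a slight angle. Matching cell (ε, α) against the colorbar gives 70.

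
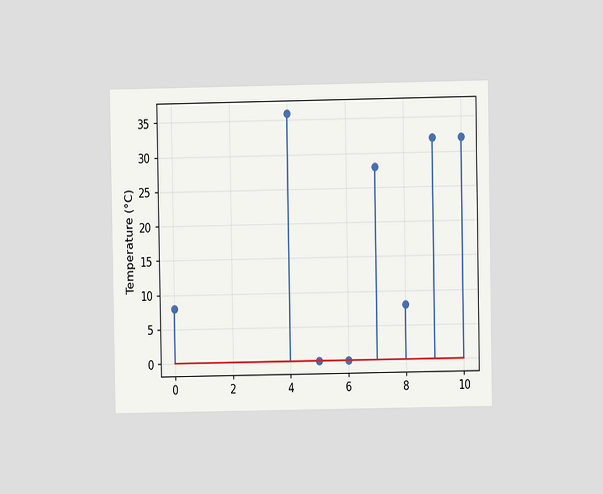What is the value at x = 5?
The chart is viewed at a slight angle. The stem at x=5 reaches 0°C.

0°C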